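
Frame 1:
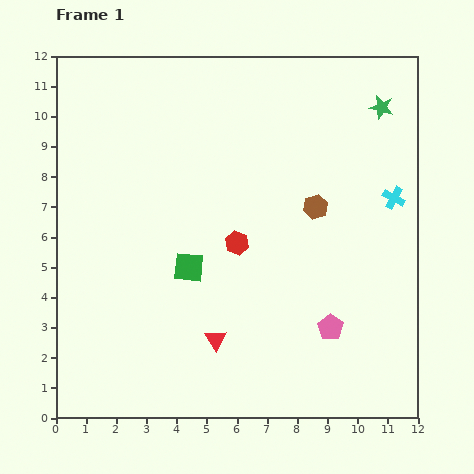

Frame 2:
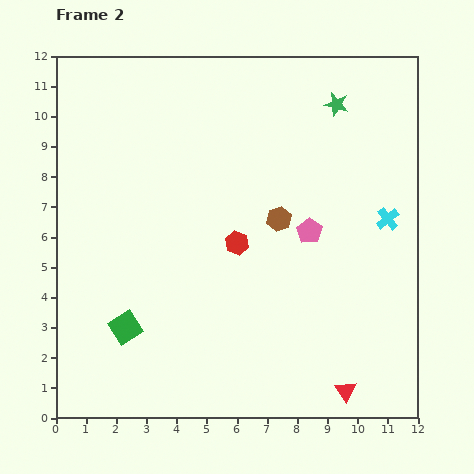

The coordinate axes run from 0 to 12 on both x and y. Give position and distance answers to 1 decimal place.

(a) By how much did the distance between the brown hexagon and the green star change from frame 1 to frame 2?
+0.2

Distance in frame 1: 4.0. Distance in frame 2: 4.2.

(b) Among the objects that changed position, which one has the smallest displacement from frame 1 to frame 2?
the cyan cross

(moved 0.7)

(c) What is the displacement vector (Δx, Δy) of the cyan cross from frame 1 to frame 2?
(-0.2, -0.7)

The cyan cross was at (11.2, 7.3) in frame 1 and (11.0, 6.6) in frame 2.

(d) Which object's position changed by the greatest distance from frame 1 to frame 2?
the red triangle

(moved 4.6; next 3.3)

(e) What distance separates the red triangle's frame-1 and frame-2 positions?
4.6

The red triangle moved from (5.3, 2.6) to (9.6, 0.9), a distance of √(4.3² + 1.7²) ≈ 4.6.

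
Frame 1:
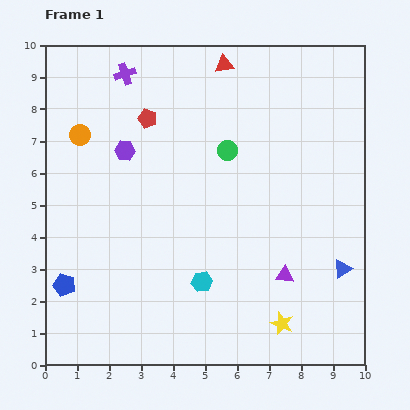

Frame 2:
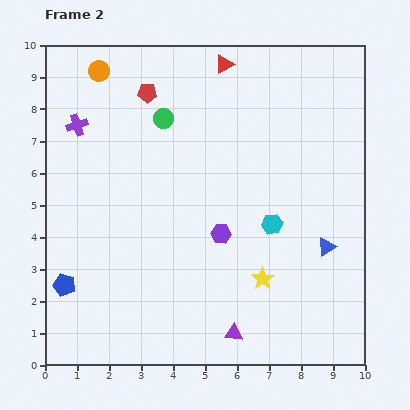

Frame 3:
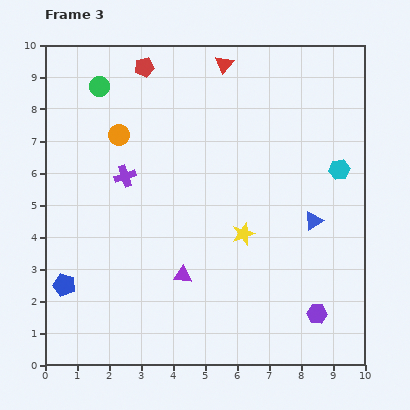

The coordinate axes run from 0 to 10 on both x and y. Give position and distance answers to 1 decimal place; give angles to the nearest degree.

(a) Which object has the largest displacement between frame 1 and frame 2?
the purple hexagon

(moved 4.0; next 2.8)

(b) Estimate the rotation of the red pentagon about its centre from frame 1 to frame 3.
30° counter-clockwise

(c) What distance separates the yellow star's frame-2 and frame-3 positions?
1.5

The yellow star moved from (6.8, 2.7) to (6.2, 4.1), a distance of √(0.6² + 1.4²) ≈ 1.5.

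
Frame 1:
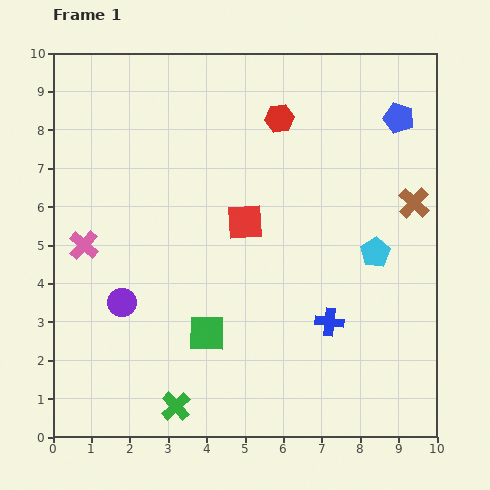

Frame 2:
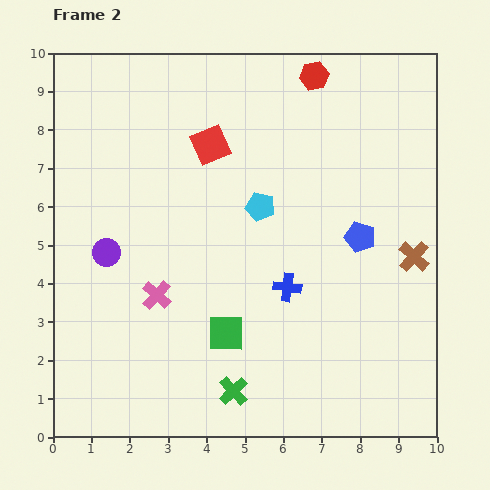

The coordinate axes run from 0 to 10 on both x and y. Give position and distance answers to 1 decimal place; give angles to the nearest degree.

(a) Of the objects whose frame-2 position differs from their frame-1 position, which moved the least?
the green square

(moved 0.5)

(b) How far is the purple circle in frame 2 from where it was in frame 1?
1.4

The purple circle moved from (1.8, 3.5) to (1.4, 4.8), a distance of √(0.4² + 1.3²) ≈ 1.4.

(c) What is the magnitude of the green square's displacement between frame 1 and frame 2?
0.5

The green square moved from (4.0, 2.7) to (4.5, 2.7), a distance of √(0.5² + 0.0²) ≈ 0.5.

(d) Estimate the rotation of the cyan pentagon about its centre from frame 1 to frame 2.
27° counter-clockwise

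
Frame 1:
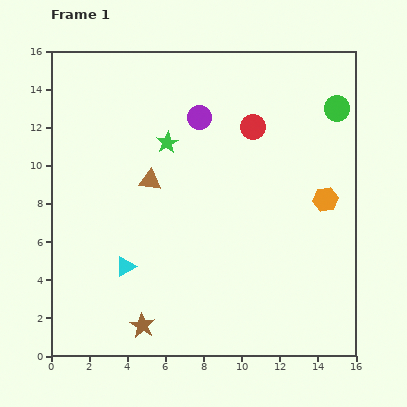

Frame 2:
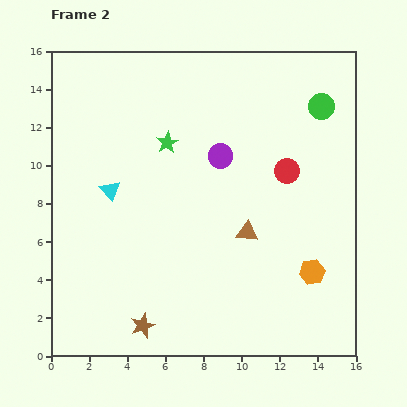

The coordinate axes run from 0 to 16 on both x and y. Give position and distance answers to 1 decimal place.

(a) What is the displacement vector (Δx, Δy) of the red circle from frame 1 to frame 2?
(1.8, -2.3)

The red circle was at (10.6, 12.0) in frame 1 and (12.4, 9.7) in frame 2.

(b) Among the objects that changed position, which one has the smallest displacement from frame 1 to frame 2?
the green circle

(moved 0.8)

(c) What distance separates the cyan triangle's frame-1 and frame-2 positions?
4.1

The cyan triangle moved from (3.9, 4.7) to (3.1, 8.7), a distance of √(0.8² + 4.0²) ≈ 4.1.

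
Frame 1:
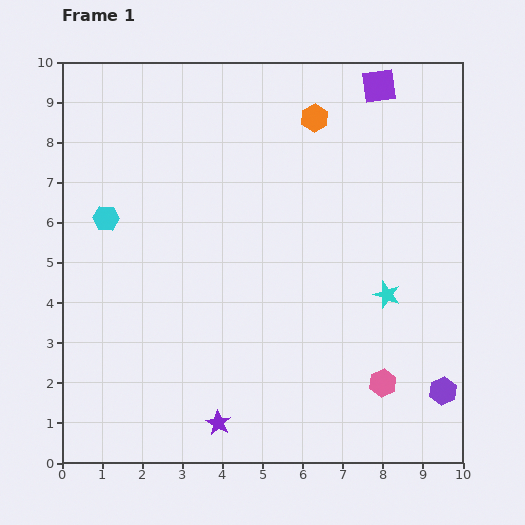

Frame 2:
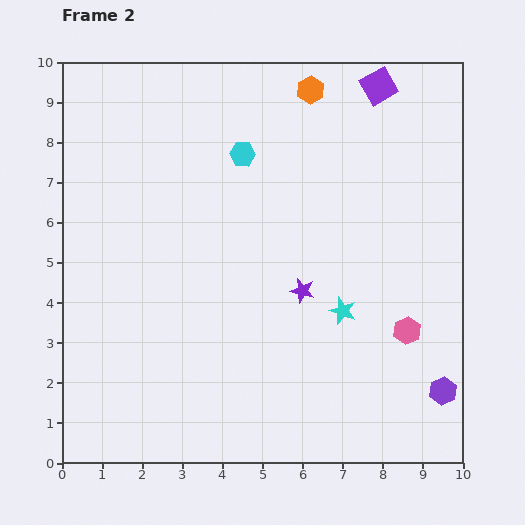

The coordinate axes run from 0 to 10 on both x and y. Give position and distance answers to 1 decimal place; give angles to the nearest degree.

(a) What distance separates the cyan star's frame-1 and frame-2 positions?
1.2

The cyan star moved from (8.1, 4.2) to (7.0, 3.8), a distance of √(1.1² + 0.4²) ≈ 1.2.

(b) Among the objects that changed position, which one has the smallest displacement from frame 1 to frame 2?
the orange hexagon

(moved 0.7)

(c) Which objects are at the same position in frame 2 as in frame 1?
the purple hexagon, the purple square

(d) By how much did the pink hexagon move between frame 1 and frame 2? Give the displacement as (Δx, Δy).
(0.6, 1.3)

The pink hexagon was at (8.0, 2.0) in frame 1 and (8.6, 3.3) in frame 2.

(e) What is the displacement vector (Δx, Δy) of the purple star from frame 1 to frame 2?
(2.1, 3.3)

The purple star was at (3.9, 1.0) in frame 1 and (6.0, 4.3) in frame 2.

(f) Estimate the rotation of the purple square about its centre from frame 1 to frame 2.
21° counter-clockwise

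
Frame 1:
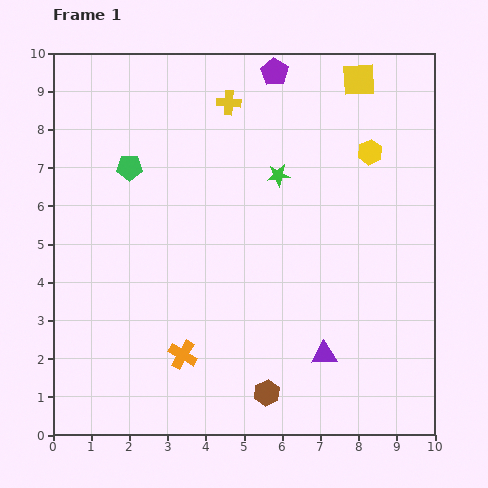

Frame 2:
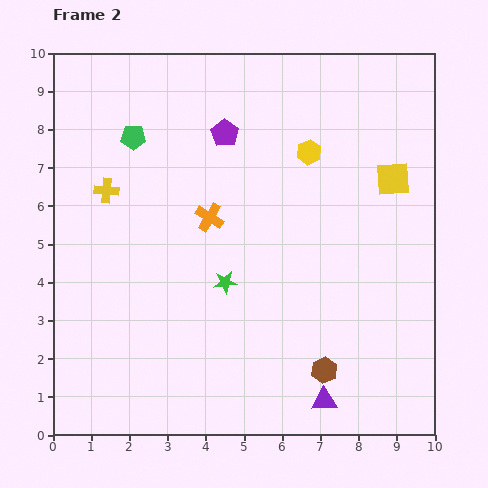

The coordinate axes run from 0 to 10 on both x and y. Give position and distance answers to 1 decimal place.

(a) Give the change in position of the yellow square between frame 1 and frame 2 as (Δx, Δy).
(0.9, -2.6)

The yellow square was at (8.0, 9.3) in frame 1 and (8.9, 6.7) in frame 2.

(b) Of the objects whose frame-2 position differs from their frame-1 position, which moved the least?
the green pentagon

(moved 0.8)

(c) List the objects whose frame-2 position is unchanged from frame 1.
none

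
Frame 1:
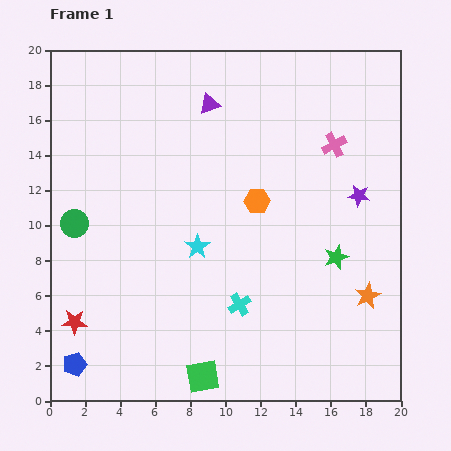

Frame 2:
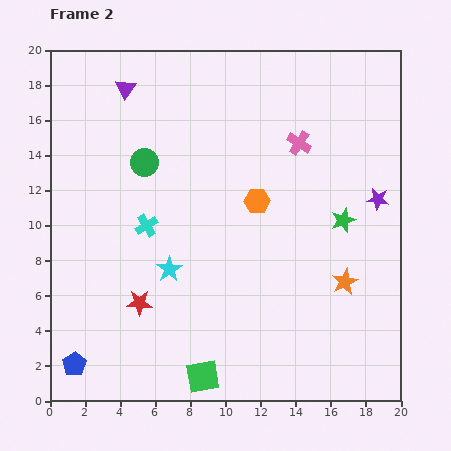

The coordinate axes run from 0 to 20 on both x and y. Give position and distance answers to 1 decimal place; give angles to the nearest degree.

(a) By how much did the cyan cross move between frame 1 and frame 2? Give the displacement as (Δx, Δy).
(-5.3, 4.5)

The cyan cross was at (10.8, 5.5) in frame 1 and (5.5, 10.0) in frame 2.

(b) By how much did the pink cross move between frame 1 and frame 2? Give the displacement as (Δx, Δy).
(-2.0, 0.1)

The pink cross was at (16.2, 14.6) in frame 1 and (14.2, 14.7) in frame 2.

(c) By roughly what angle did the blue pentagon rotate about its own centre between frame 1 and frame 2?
15° counter-clockwise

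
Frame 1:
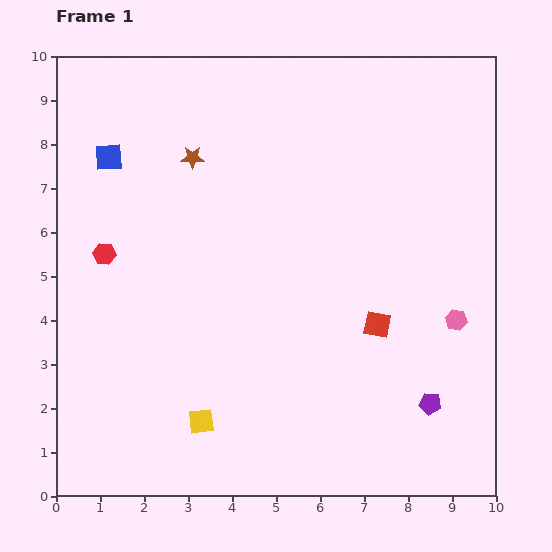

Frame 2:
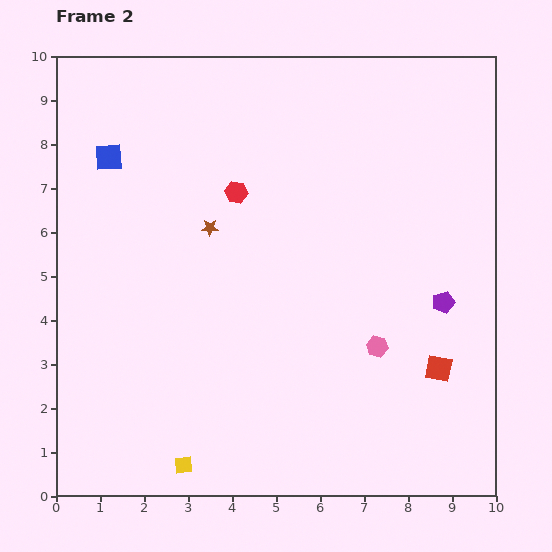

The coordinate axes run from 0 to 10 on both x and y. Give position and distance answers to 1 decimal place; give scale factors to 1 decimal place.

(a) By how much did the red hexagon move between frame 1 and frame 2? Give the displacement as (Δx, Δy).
(3.0, 1.4)

The red hexagon was at (1.1, 5.5) in frame 1 and (4.1, 6.9) in frame 2.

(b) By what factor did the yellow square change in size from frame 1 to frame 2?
0.7×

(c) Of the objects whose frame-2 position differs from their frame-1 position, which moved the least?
the yellow square

(moved 1.1)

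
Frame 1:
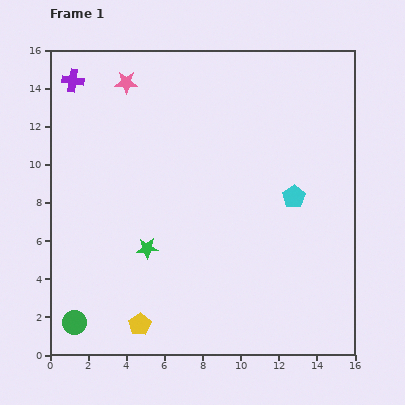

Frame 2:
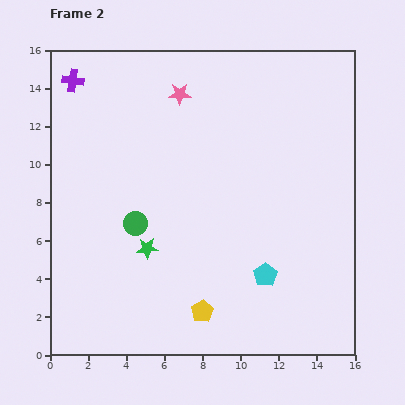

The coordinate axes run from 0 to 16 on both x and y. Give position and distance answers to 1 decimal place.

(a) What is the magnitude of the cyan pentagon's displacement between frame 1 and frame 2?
4.4

The cyan pentagon moved from (12.8, 8.3) to (11.3, 4.2), a distance of √(1.5² + 4.1²) ≈ 4.4.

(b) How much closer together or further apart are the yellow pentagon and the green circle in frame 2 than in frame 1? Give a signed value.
+2.4

Distance in frame 1: 3.4. Distance in frame 2: 5.8.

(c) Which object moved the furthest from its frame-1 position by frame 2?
the green circle

(moved 6.1; next 4.4)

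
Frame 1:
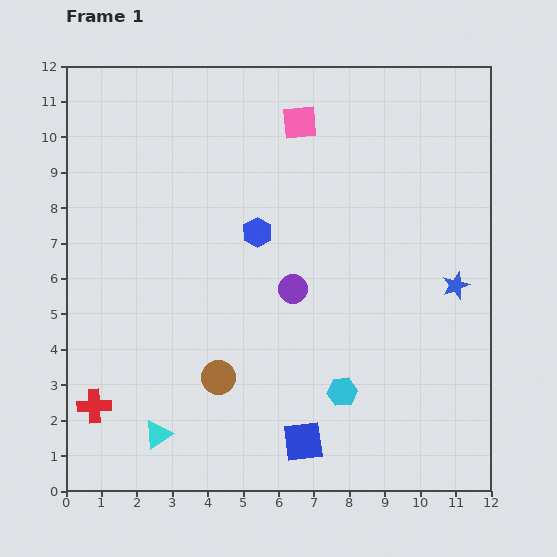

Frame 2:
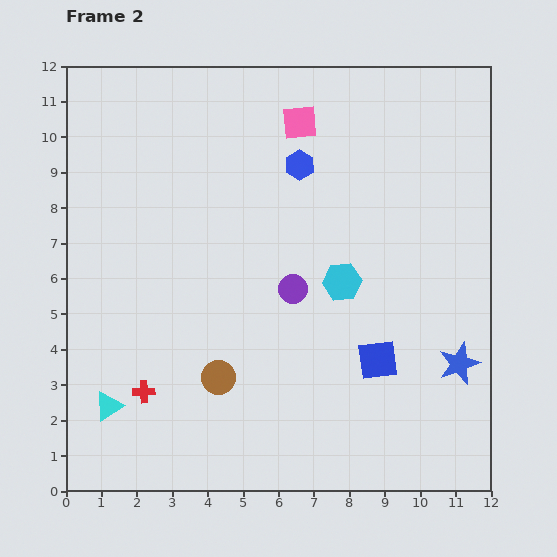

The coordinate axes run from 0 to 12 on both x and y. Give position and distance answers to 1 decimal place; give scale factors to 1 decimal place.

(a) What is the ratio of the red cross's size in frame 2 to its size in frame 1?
0.6×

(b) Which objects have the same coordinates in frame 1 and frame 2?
the brown circle, the purple circle, the pink square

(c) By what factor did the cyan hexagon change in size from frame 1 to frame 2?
1.3×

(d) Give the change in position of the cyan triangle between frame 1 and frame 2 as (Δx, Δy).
(-1.4, 0.8)

The cyan triangle was at (2.6, 1.6) in frame 1 and (1.2, 2.4) in frame 2.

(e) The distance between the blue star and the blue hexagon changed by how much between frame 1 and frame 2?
+1.4

Distance in frame 1: 5.8. Distance in frame 2: 7.2.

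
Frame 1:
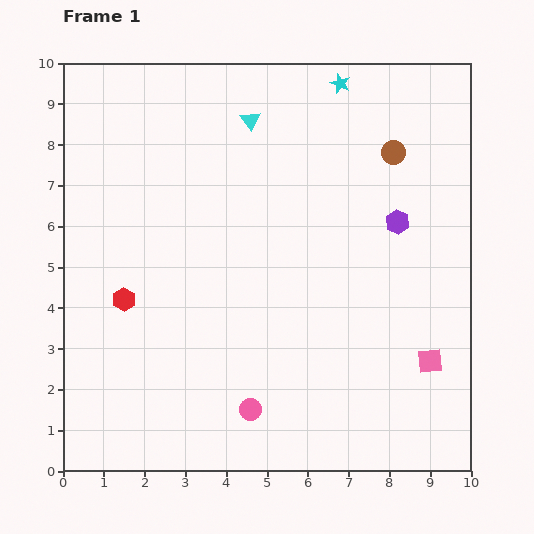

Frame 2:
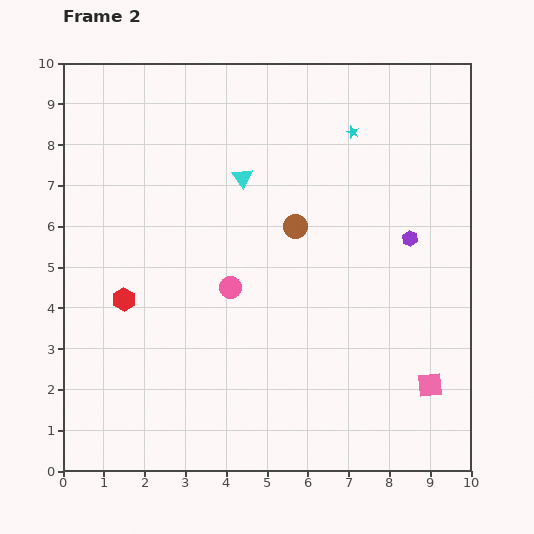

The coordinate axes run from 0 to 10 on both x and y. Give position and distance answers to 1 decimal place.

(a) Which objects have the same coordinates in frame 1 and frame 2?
the red hexagon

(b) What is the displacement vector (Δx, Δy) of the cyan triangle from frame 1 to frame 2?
(-0.2, -1.4)

The cyan triangle was at (4.6, 8.6) in frame 1 and (4.4, 7.2) in frame 2.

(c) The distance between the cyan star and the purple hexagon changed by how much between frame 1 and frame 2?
-0.7

Distance in frame 1: 3.7. Distance in frame 2: 3.0.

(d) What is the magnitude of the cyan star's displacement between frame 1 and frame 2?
1.2

The cyan star moved from (6.8, 9.5) to (7.1, 8.3), a distance of √(0.3² + 1.2²) ≈ 1.2.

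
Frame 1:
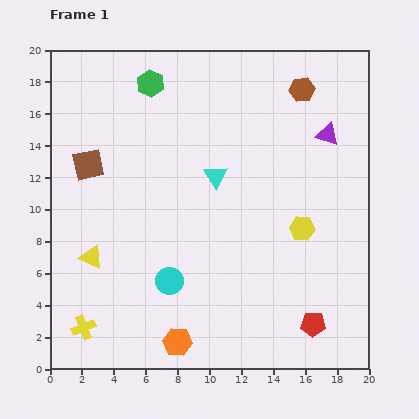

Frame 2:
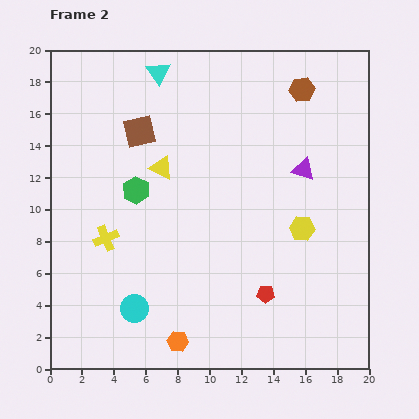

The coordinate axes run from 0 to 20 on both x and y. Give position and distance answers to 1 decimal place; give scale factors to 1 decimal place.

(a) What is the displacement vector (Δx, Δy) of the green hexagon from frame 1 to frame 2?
(-0.9, -6.7)

The green hexagon was at (6.3, 17.9) in frame 1 and (5.4, 11.2) in frame 2.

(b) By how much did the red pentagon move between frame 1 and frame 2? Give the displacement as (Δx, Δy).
(-3.0, 1.9)

The red pentagon was at (16.5, 2.8) in frame 1 and (13.5, 4.7) in frame 2.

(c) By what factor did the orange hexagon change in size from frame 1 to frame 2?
0.7×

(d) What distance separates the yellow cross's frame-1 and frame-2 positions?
5.8

The yellow cross moved from (2.1, 2.6) to (3.5, 8.2), a distance of √(1.4² + 5.6²) ≈ 5.8.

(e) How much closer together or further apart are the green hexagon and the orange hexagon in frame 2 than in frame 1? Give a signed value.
-6.5

Distance in frame 1: 16.3. Distance in frame 2: 9.8.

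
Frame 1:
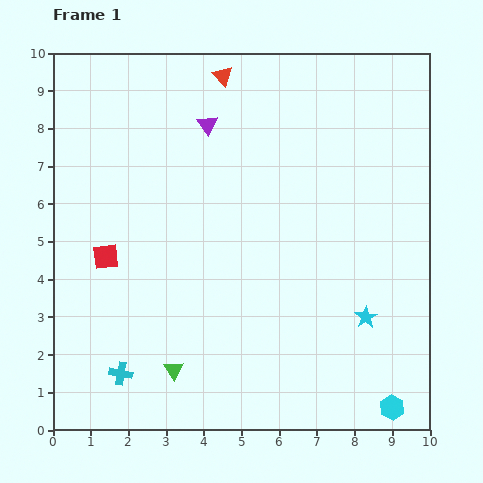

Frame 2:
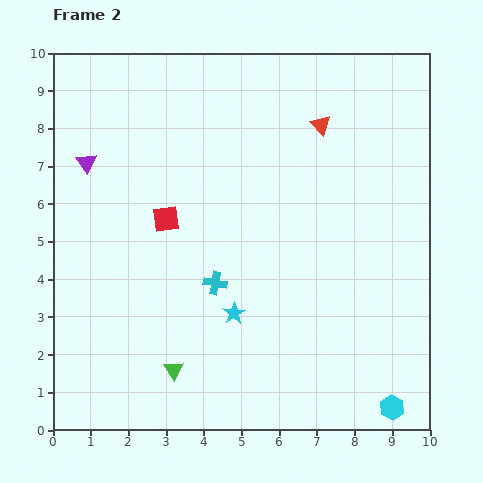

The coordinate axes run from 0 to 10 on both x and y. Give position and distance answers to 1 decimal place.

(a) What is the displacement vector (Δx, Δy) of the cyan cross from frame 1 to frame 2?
(2.5, 2.4)

The cyan cross was at (1.8, 1.5) in frame 1 and (4.3, 3.9) in frame 2.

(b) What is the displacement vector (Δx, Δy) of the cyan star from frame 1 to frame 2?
(-3.5, 0.1)

The cyan star was at (8.3, 3.0) in frame 1 and (4.8, 3.1) in frame 2.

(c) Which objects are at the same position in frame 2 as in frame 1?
the green triangle, the cyan hexagon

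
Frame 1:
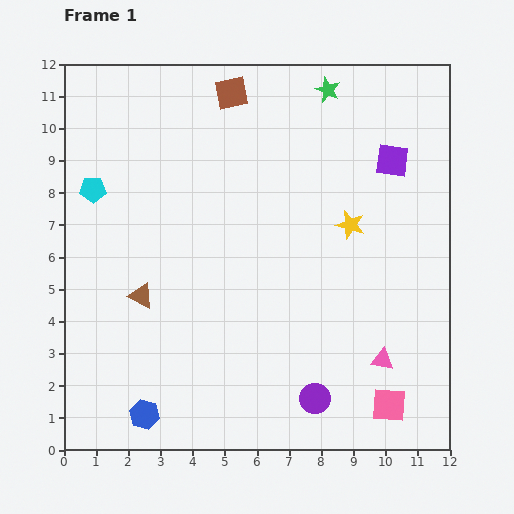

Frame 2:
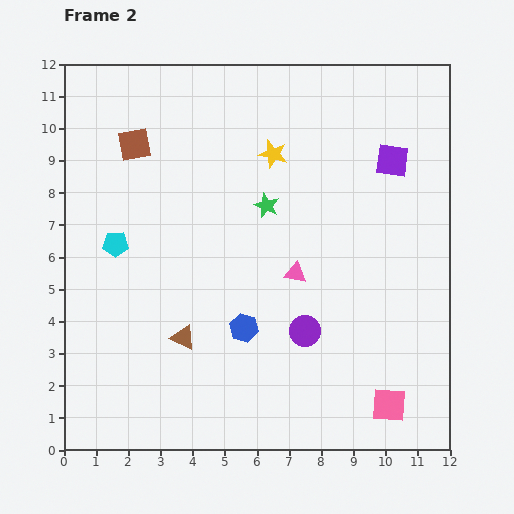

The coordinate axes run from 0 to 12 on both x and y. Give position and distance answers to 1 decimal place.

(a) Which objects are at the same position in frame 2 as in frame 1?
the purple square, the pink square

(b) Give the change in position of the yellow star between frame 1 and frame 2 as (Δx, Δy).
(-2.4, 2.2)

The yellow star was at (8.9, 7.0) in frame 1 and (6.5, 9.2) in frame 2.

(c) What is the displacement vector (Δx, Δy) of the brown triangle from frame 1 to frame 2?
(1.3, -1.3)

The brown triangle was at (2.4, 4.8) in frame 1 and (3.7, 3.5) in frame 2.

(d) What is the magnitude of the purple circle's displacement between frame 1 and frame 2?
2.1

The purple circle moved from (7.8, 1.6) to (7.5, 3.7), a distance of √(0.3² + 2.1²) ≈ 2.1.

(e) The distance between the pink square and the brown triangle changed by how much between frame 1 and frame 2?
-1.7

Distance in frame 1: 8.4. Distance in frame 2: 6.7.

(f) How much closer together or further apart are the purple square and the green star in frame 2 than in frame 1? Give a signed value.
+1.1

Distance in frame 1: 3.0. Distance in frame 2: 4.1.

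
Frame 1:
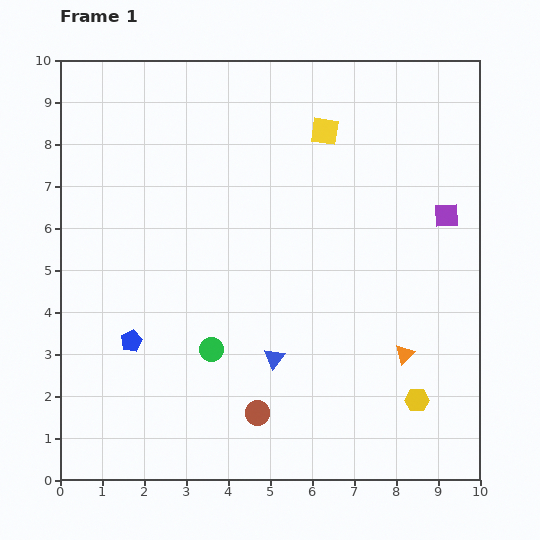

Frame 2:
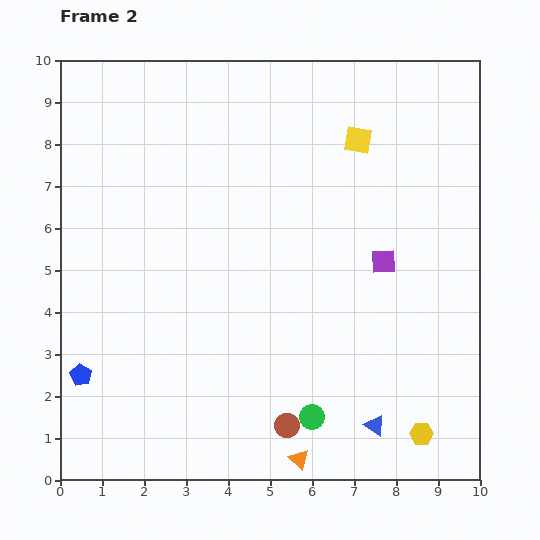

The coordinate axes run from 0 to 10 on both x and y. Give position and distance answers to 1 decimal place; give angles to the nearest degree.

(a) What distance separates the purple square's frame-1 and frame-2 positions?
1.9

The purple square moved from (9.2, 6.3) to (7.7, 5.2), a distance of √(1.5² + 1.1²) ≈ 1.9.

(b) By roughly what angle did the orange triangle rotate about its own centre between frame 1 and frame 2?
32° counter-clockwise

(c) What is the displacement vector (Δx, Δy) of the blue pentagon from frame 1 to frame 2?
(-1.2, -0.8)

The blue pentagon was at (1.7, 3.3) in frame 1 and (0.5, 2.5) in frame 2.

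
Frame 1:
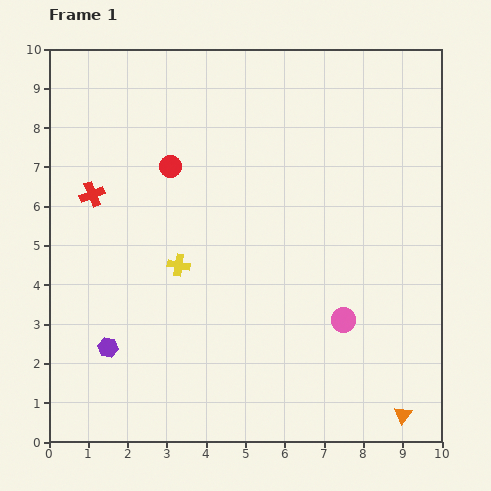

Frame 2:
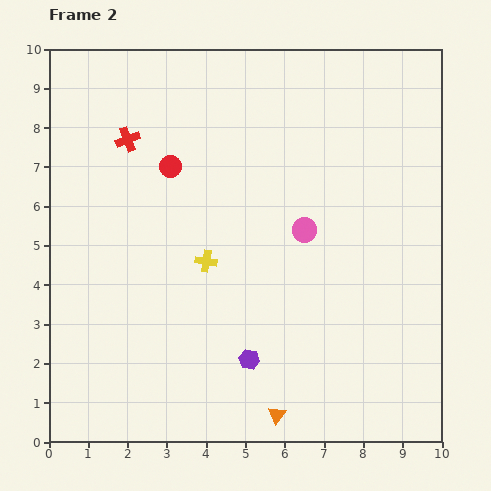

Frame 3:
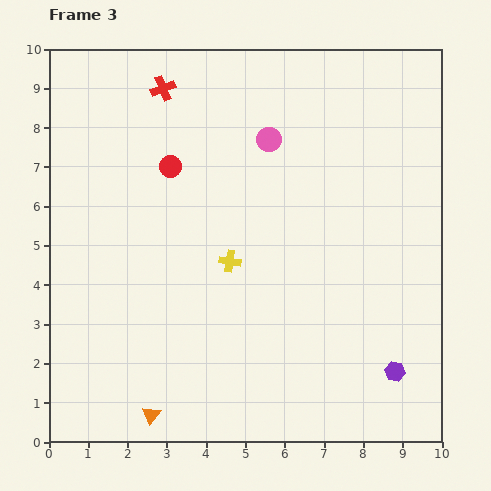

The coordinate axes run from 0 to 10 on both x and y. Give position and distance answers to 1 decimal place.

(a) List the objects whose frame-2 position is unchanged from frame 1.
the red circle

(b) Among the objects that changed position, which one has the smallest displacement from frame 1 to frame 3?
the yellow cross

(moved 1.3)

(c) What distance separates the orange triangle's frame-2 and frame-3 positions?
3.2

The orange triangle moved from (5.8, 0.7) to (2.6, 0.7), a distance of √(3.2² + 0.0²) ≈ 3.2.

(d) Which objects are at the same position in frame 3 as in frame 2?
the red circle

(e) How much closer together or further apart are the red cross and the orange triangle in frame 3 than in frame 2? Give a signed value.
+0.3

Distance in frame 2: 8.0. Distance in frame 3: 8.3.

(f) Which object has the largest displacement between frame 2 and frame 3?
the purple hexagon

(moved 3.7; next 3.2)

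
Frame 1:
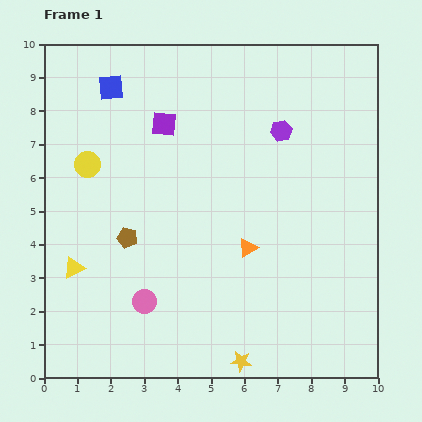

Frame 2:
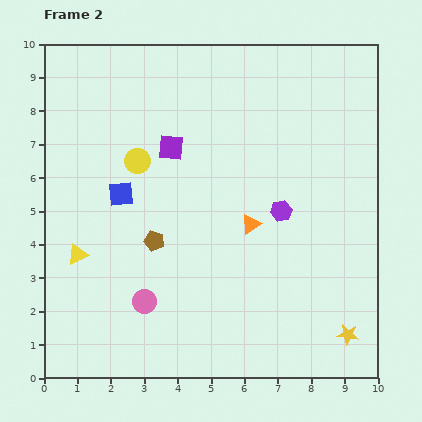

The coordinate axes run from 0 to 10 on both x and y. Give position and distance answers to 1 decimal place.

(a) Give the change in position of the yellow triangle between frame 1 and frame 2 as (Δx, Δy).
(0.1, 0.4)

The yellow triangle was at (0.9, 3.3) in frame 1 and (1.0, 3.7) in frame 2.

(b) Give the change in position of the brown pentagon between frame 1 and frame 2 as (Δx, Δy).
(0.8, -0.1)

The brown pentagon was at (2.5, 4.2) in frame 1 and (3.3, 4.1) in frame 2.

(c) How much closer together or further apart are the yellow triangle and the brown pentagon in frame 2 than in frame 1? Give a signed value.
+0.5

Distance in frame 1: 1.8. Distance in frame 2: 2.3.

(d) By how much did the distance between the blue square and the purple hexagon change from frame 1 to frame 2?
-0.5

Distance in frame 1: 5.3. Distance in frame 2: 4.8.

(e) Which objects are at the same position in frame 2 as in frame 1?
the pink circle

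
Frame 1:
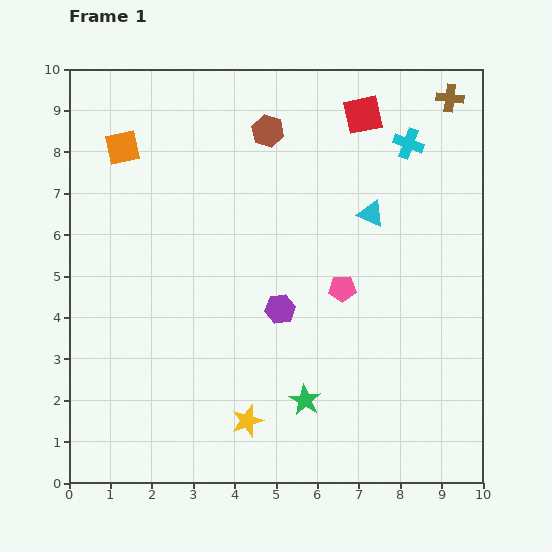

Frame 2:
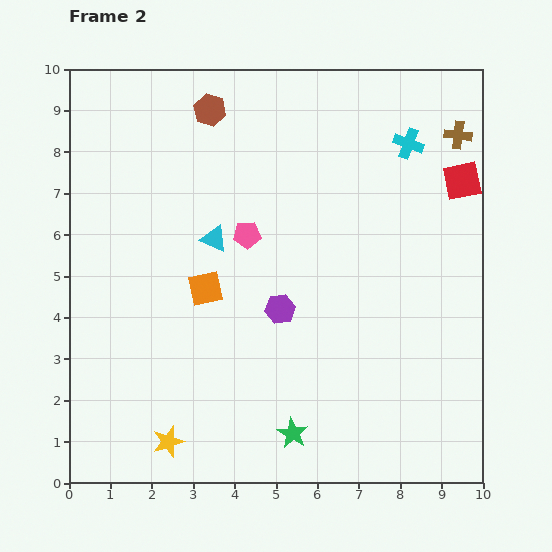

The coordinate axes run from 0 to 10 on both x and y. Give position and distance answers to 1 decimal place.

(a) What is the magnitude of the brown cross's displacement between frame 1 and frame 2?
0.9

The brown cross moved from (9.2, 9.3) to (9.4, 8.4), a distance of √(0.2² + 0.9²) ≈ 0.9.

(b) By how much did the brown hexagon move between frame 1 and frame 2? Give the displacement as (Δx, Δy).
(-1.4, 0.5)

The brown hexagon was at (4.8, 8.5) in frame 1 and (3.4, 9.0) in frame 2.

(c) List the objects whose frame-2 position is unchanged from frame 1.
the purple hexagon, the cyan cross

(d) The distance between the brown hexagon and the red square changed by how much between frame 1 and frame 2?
+4.0

Distance in frame 1: 2.3. Distance in frame 2: 6.3.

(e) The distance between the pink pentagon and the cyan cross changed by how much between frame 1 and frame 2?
+0.7

Distance in frame 1: 3.8. Distance in frame 2: 4.5.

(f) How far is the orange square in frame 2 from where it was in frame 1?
3.9

The orange square moved from (1.3, 8.1) to (3.3, 4.7), a distance of √(2.0² + 3.4²) ≈ 3.9.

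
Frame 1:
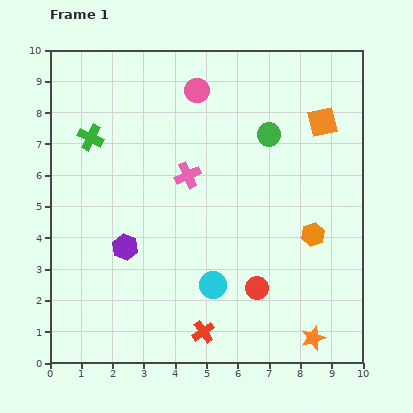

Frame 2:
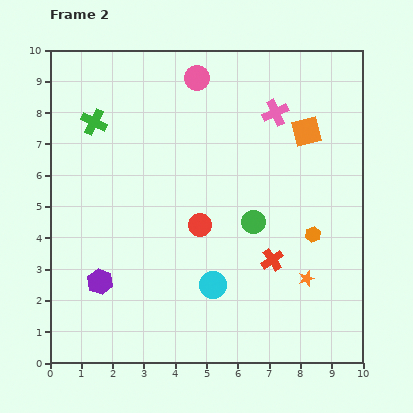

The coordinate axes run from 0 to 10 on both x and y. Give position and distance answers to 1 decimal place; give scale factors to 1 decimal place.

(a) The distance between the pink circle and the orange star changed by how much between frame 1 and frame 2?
-1.4

Distance in frame 1: 8.7. Distance in frame 2: 7.3.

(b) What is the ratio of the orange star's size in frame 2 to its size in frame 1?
0.6×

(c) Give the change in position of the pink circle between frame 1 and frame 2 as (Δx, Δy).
(0.0, 0.4)

The pink circle was at (4.7, 8.7) in frame 1 and (4.7, 9.1) in frame 2.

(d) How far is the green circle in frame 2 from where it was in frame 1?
2.8

The green circle moved from (7.0, 7.3) to (6.5, 4.5), a distance of √(0.5² + 2.8²) ≈ 2.8.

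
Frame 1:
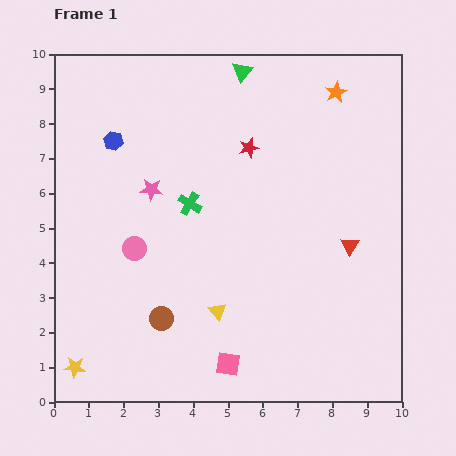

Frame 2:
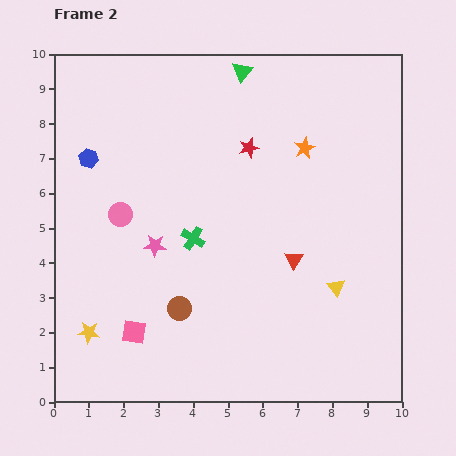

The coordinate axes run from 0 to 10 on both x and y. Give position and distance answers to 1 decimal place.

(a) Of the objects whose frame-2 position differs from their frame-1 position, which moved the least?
the brown circle

(moved 0.6)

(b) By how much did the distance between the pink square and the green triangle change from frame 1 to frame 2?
-0.3

Distance in frame 1: 8.4. Distance in frame 2: 8.1.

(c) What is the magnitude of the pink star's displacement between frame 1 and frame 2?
1.6

The pink star moved from (2.8, 6.1) to (2.9, 4.5), a distance of √(0.1² + 1.6²) ≈ 1.6.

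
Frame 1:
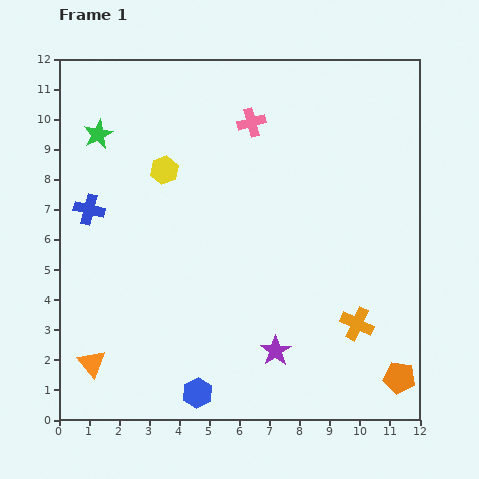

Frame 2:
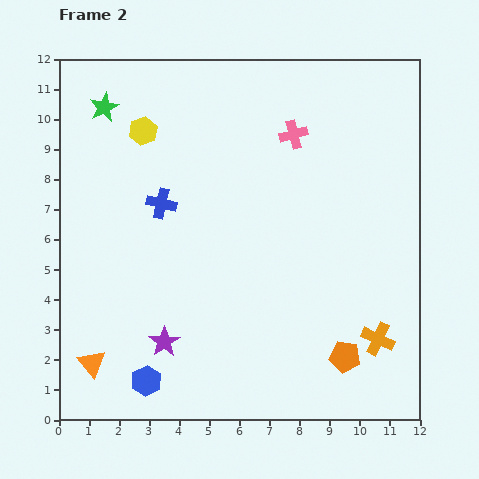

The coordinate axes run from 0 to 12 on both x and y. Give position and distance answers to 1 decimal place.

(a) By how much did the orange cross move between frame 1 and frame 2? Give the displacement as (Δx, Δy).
(0.7, -0.5)

The orange cross was at (9.9, 3.2) in frame 1 and (10.6, 2.7) in frame 2.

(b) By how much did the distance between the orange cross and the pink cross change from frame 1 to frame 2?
-0.2

Distance in frame 1: 7.6. Distance in frame 2: 7.4.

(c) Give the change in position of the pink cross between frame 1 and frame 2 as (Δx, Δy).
(1.4, -0.4)

The pink cross was at (6.4, 9.9) in frame 1 and (7.8, 9.5) in frame 2.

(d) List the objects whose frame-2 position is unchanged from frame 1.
the orange triangle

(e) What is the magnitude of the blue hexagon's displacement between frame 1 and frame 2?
1.7

The blue hexagon moved from (4.6, 0.9) to (2.9, 1.3), a distance of √(1.7² + 0.4²) ≈ 1.7.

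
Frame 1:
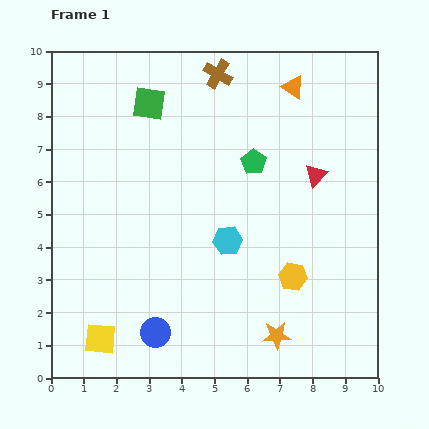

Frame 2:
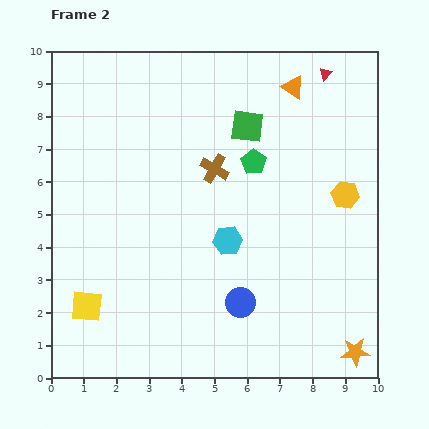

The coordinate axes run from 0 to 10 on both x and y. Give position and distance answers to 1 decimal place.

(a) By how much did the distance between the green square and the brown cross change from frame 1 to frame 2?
-0.7

Distance in frame 1: 2.3. Distance in frame 2: 1.6.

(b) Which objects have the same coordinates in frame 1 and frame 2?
the cyan hexagon, the orange triangle, the green pentagon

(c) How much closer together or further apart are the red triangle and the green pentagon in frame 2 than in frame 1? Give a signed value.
+1.6

Distance in frame 1: 1.9. Distance in frame 2: 3.5.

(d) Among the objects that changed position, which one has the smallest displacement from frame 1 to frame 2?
the yellow square

(moved 1.1)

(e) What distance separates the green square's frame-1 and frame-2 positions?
3.1

The green square moved from (3.0, 8.4) to (6.0, 7.7), a distance of √(3.0² + 0.7²) ≈ 3.1.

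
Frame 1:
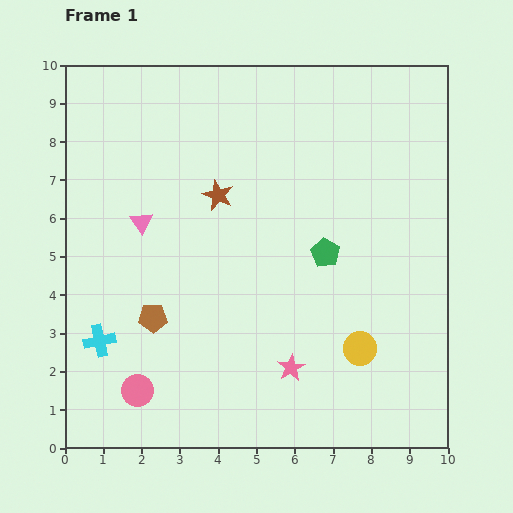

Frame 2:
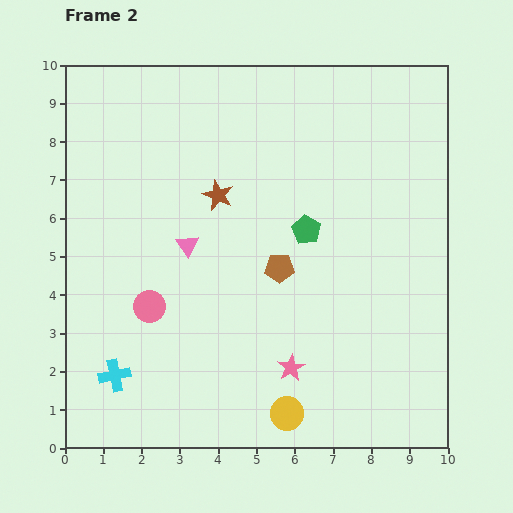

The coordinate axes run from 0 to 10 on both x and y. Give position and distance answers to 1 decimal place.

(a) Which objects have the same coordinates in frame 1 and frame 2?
the pink star, the brown star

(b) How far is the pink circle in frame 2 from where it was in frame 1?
2.2

The pink circle moved from (1.9, 1.5) to (2.2, 3.7), a distance of √(0.3² + 2.2²) ≈ 2.2.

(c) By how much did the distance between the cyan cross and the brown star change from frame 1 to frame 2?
+0.5

Distance in frame 1: 4.9. Distance in frame 2: 5.4.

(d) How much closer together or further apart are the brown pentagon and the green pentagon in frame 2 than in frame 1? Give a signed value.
-3.6

Distance in frame 1: 4.8. Distance in frame 2: 1.2.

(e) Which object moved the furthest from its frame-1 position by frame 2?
the brown pentagon

(moved 3.5; next 2.5)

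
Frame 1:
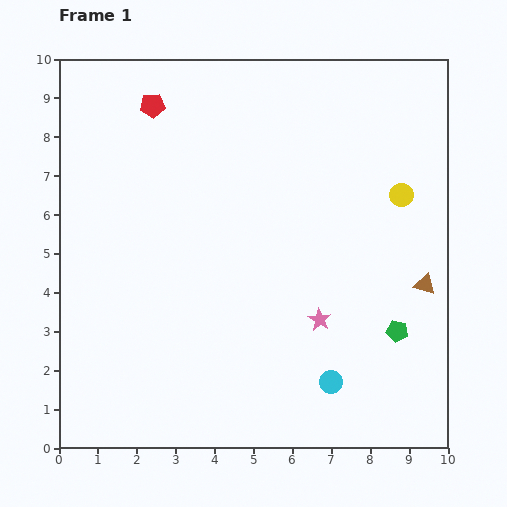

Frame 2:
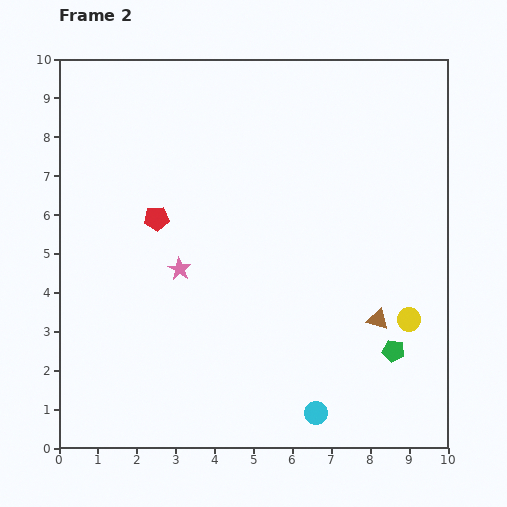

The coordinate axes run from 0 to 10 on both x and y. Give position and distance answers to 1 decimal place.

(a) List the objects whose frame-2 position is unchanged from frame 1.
none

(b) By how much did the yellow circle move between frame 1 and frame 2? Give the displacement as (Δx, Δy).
(0.2, -3.2)

The yellow circle was at (8.8, 6.5) in frame 1 and (9.0, 3.3) in frame 2.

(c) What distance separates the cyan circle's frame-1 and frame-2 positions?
0.9

The cyan circle moved from (7.0, 1.7) to (6.6, 0.9), a distance of √(0.4² + 0.8²) ≈ 0.9.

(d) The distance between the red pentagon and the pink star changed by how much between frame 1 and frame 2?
-5.6

Distance in frame 1: 7.0. Distance in frame 2: 1.4.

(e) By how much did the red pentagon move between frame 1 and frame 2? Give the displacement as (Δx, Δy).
(0.1, -2.9)

The red pentagon was at (2.4, 8.8) in frame 1 and (2.5, 5.9) in frame 2.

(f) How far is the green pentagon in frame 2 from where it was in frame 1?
0.5

The green pentagon moved from (8.7, 3.0) to (8.6, 2.5), a distance of √(0.1² + 0.5²) ≈ 0.5.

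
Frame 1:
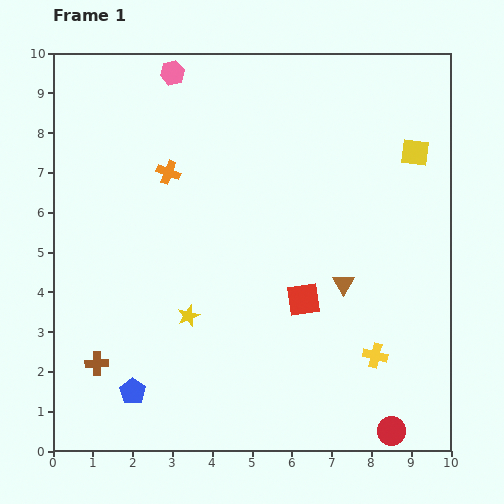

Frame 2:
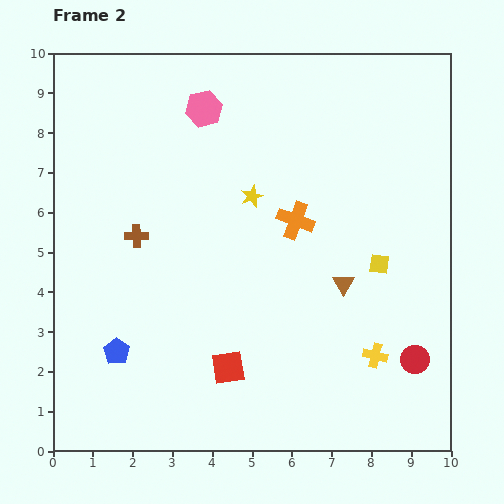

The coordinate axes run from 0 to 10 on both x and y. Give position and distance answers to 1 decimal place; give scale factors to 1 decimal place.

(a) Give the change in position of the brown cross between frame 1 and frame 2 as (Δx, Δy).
(1.0, 3.2)

The brown cross was at (1.1, 2.2) in frame 1 and (2.1, 5.4) in frame 2.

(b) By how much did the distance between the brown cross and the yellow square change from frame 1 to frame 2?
-3.5

Distance in frame 1: 9.6. Distance in frame 2: 6.1.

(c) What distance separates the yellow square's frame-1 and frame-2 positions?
2.9

The yellow square moved from (9.1, 7.5) to (8.2, 4.7), a distance of √(0.9² + 2.8²) ≈ 2.9.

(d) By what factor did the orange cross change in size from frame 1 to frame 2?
1.6×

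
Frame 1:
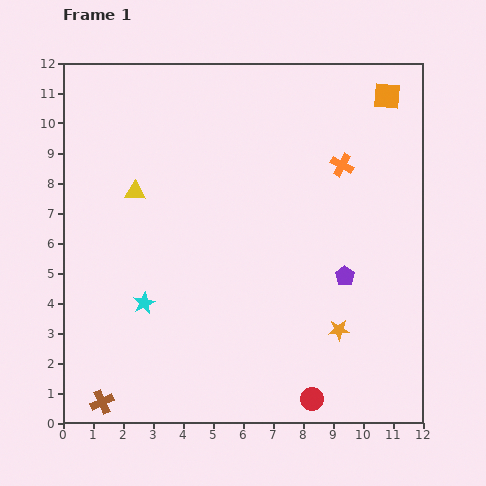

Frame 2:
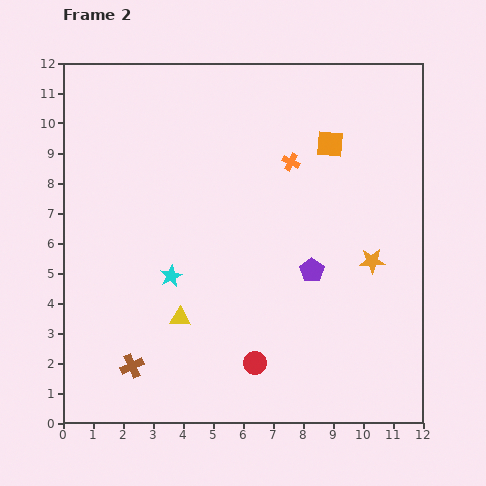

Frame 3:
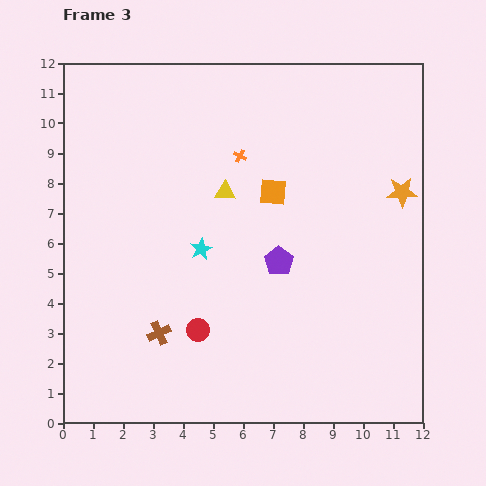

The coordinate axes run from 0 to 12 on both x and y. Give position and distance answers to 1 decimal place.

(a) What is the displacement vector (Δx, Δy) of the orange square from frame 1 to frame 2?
(-1.9, -1.6)

The orange square was at (10.8, 10.9) in frame 1 and (8.9, 9.3) in frame 2.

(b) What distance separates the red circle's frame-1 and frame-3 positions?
4.4

The red circle moved from (8.3, 0.8) to (4.5, 3.1), a distance of √(3.8² + 2.3²) ≈ 4.4.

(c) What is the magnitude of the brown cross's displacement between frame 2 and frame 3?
1.4

The brown cross moved from (2.3, 1.9) to (3.2, 3.0), a distance of √(0.9² + 1.1²) ≈ 1.4.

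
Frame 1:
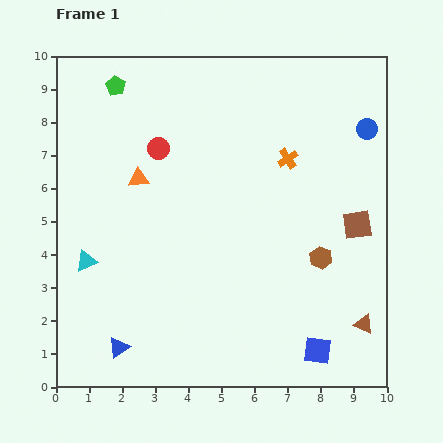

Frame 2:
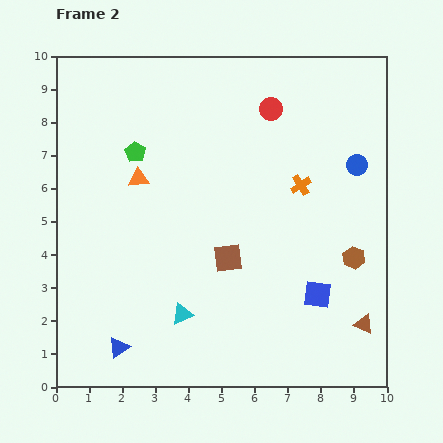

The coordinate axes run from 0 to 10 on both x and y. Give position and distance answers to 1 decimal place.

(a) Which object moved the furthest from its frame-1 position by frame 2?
the brown square

(moved 4.0; next 3.6)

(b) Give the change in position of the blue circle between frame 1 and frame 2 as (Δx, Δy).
(-0.3, -1.1)

The blue circle was at (9.4, 7.8) in frame 1 and (9.1, 6.7) in frame 2.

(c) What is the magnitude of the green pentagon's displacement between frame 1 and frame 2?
2.1

The green pentagon moved from (1.8, 9.1) to (2.4, 7.1), a distance of √(0.6² + 2.0²) ≈ 2.1.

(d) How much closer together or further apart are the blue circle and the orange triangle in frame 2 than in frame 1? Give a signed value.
-0.5

Distance in frame 1: 7.1. Distance in frame 2: 6.6.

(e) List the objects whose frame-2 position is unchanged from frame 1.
the blue triangle, the orange triangle, the brown triangle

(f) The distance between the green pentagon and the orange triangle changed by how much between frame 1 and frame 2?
-2.1

Distance in frame 1: 2.9. Distance in frame 2: 0.8.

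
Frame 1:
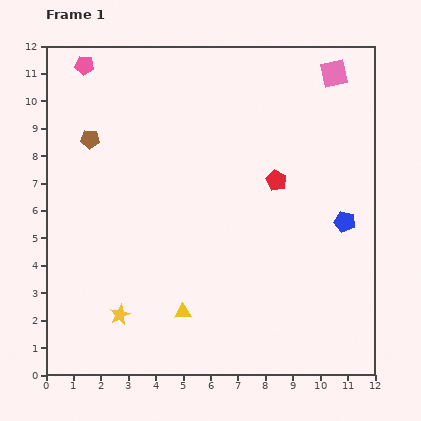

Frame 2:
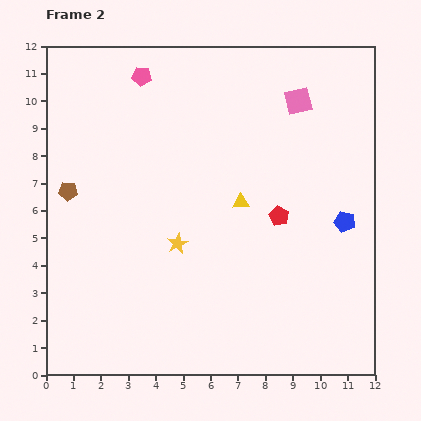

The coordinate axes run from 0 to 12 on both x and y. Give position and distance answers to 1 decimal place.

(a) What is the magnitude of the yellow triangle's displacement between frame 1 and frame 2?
4.5

The yellow triangle moved from (5.0, 2.3) to (7.1, 6.3), a distance of √(2.1² + 4.0²) ≈ 4.5.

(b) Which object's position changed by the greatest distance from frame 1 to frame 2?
the yellow triangle

(moved 4.5; next 3.3)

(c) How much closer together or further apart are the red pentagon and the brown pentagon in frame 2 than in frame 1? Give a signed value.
+0.8

Distance in frame 1: 7.0. Distance in frame 2: 7.8.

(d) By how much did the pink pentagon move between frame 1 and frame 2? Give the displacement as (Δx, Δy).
(2.1, -0.4)

The pink pentagon was at (1.4, 11.3) in frame 1 and (3.5, 10.9) in frame 2.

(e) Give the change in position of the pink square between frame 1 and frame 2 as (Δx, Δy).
(-1.3, -1.0)

The pink square was at (10.5, 11.0) in frame 1 and (9.2, 10.0) in frame 2.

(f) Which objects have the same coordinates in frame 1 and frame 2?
the blue pentagon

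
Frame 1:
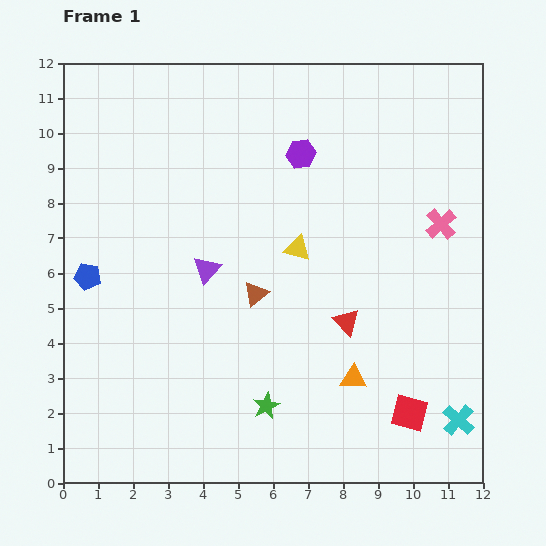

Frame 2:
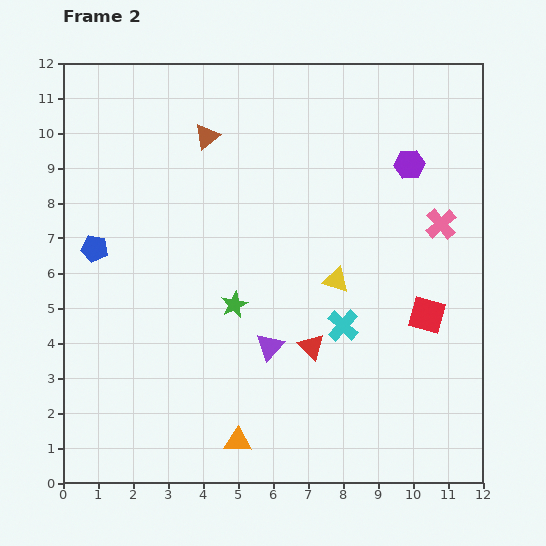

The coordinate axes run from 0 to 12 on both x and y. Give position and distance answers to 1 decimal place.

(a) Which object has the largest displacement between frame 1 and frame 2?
the brown triangle

(moved 4.7; next 4.3)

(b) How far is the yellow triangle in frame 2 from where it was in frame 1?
1.4

The yellow triangle moved from (6.7, 6.7) to (7.8, 5.8), a distance of √(1.1² + 0.9²) ≈ 1.4.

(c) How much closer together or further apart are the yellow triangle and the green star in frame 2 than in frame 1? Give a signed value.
-1.6

Distance in frame 1: 4.6. Distance in frame 2: 3.0.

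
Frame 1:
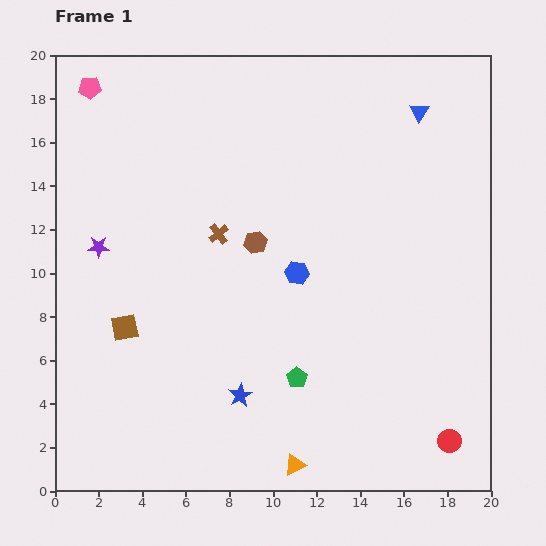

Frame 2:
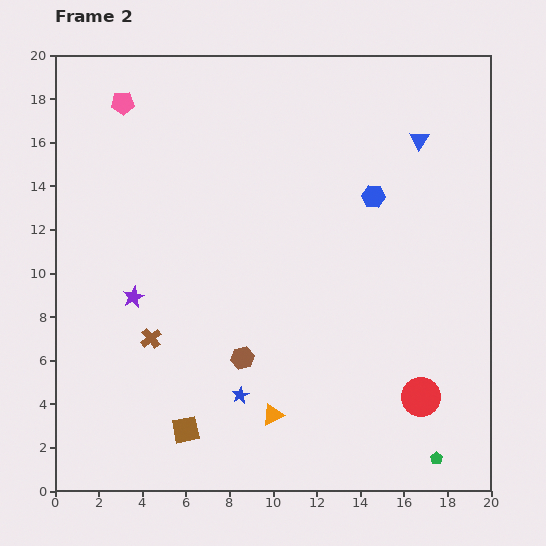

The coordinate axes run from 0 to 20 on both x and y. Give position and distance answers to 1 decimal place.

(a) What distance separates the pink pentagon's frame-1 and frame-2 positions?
1.7

The pink pentagon moved from (1.6, 18.5) to (3.1, 17.8), a distance of √(1.5² + 0.7²) ≈ 1.7.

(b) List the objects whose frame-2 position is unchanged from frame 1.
the blue star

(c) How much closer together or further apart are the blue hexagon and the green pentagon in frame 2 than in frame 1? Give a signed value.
+7.5

Distance in frame 1: 4.8. Distance in frame 2: 12.3.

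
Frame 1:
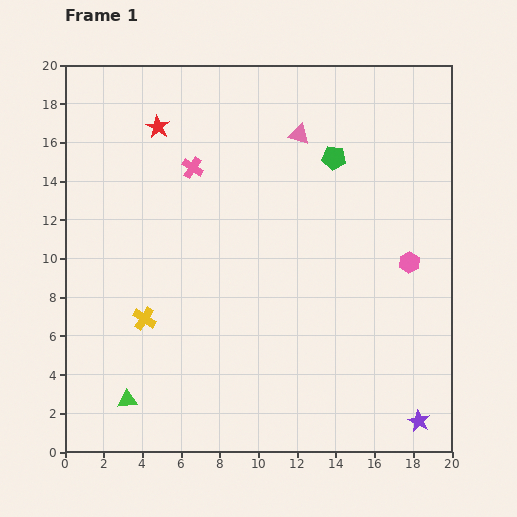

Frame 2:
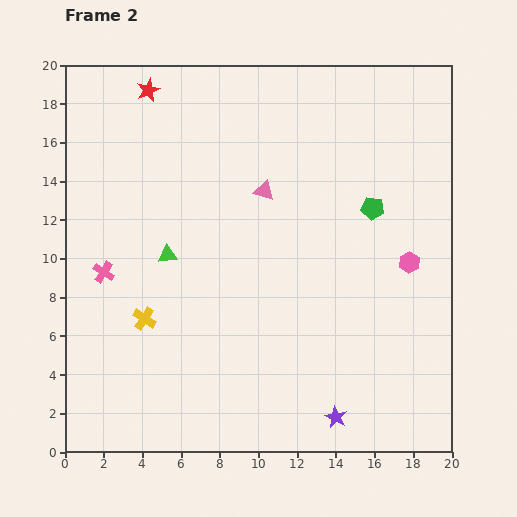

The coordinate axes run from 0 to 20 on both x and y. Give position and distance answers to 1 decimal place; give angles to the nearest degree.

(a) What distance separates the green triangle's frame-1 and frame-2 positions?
7.8

The green triangle moved from (3.2, 2.7) to (5.3, 10.2), a distance of √(2.1² + 7.5²) ≈ 7.8.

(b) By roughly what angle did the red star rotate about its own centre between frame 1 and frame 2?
18° clockwise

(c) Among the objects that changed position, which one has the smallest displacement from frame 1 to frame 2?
the red star

(moved 2.0)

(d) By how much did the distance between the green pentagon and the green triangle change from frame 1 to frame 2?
-5.6

Distance in frame 1: 16.5. Distance in frame 2: 10.9.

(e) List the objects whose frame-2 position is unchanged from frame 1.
the pink hexagon, the yellow cross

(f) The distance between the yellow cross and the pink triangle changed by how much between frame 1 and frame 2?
-3.3

Distance in frame 1: 12.4. Distance in frame 2: 9.1.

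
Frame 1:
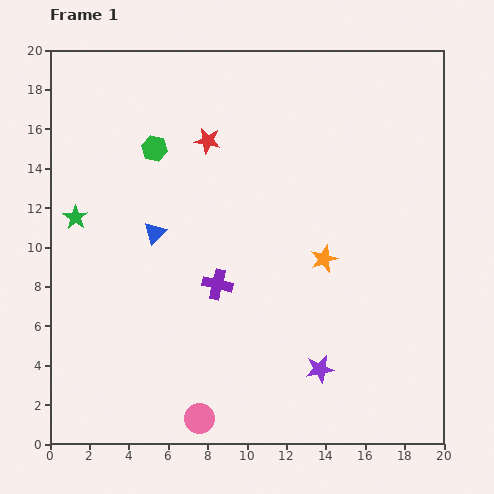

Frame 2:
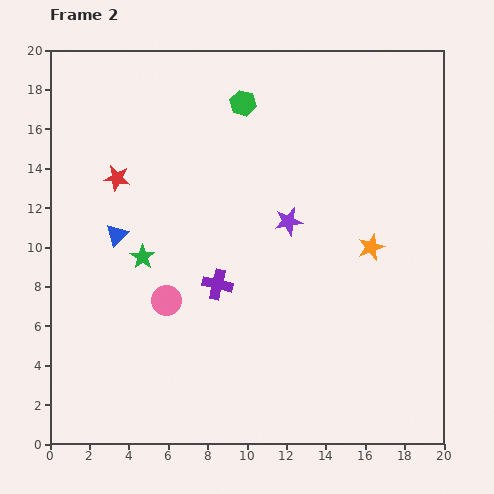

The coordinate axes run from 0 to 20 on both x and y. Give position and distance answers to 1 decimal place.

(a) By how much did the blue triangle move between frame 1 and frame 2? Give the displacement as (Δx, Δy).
(-1.9, -0.1)

The blue triangle was at (5.3, 10.7) in frame 1 and (3.4, 10.6) in frame 2.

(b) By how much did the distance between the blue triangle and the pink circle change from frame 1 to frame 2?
-5.6

Distance in frame 1: 9.7. Distance in frame 2: 4.1.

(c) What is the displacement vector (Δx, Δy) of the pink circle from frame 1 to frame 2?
(-1.7, 6.0)

The pink circle was at (7.6, 1.3) in frame 1 and (5.9, 7.3) in frame 2.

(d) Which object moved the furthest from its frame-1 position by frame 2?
the purple star

(moved 7.7; next 6.2)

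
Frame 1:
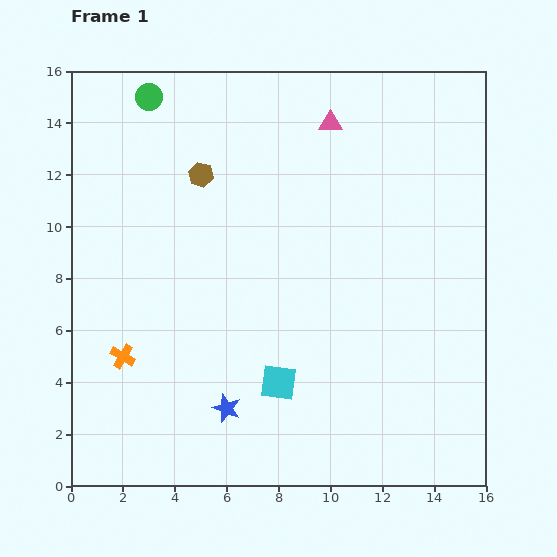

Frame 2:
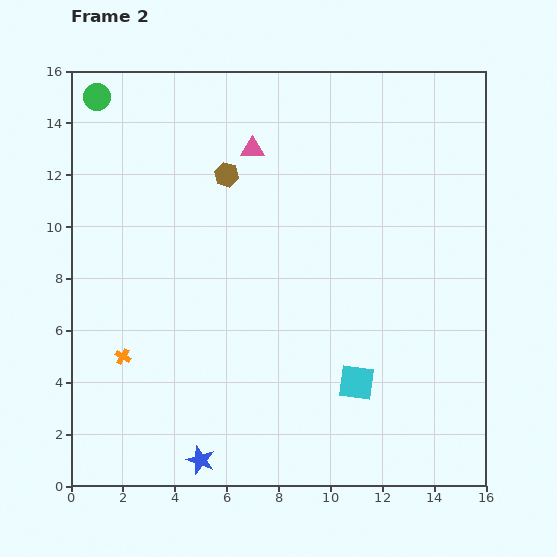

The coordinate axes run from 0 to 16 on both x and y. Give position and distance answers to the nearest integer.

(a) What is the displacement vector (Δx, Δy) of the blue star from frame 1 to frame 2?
(-1, -2)

The blue star was at (6, 3) in frame 1 and (5, 1) in frame 2.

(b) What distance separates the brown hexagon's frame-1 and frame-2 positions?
1

The brown hexagon moved from (5, 12) to (6, 12), a distance of √(1² + 0²) ≈ 1.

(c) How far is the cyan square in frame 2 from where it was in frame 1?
3

The cyan square moved from (8, 4) to (11, 4), a distance of √(3² + 0²) ≈ 3.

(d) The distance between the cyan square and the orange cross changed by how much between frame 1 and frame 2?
+3

Distance in frame 1: 6. Distance in frame 2: 9.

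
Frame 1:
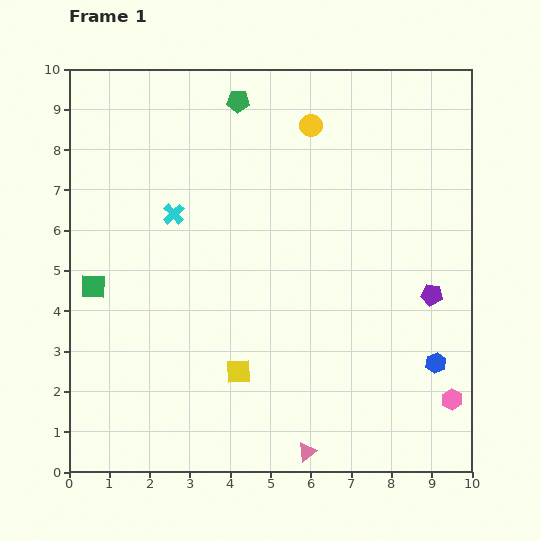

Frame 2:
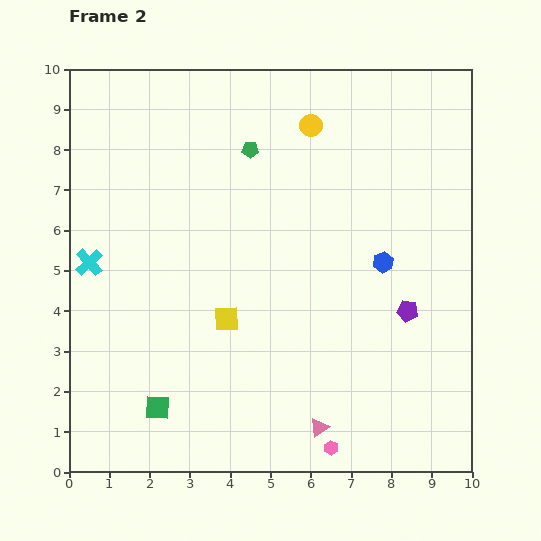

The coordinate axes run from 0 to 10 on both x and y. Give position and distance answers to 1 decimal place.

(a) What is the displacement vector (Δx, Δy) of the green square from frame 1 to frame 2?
(1.6, -3.0)

The green square was at (0.6, 4.6) in frame 1 and (2.2, 1.6) in frame 2.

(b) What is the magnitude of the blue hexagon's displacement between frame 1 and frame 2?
2.8

The blue hexagon moved from (9.1, 2.7) to (7.8, 5.2), a distance of √(1.3² + 2.5²) ≈ 2.8.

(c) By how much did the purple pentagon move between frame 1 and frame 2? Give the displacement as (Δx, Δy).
(-0.6, -0.4)

The purple pentagon was at (9.0, 4.4) in frame 1 and (8.4, 4.0) in frame 2.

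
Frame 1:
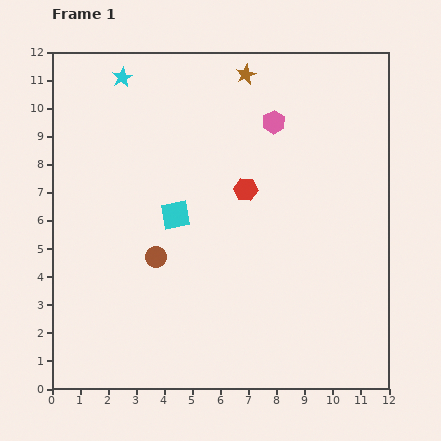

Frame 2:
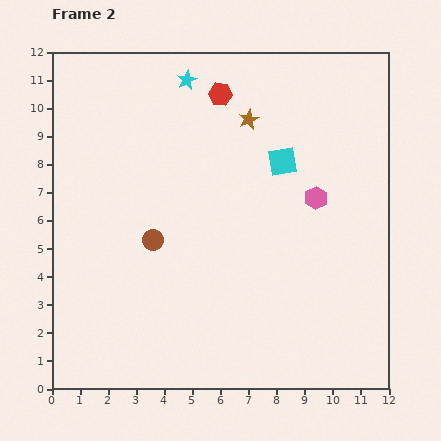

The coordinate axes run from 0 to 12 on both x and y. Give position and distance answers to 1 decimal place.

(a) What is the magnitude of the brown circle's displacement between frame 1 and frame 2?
0.6

The brown circle moved from (3.7, 4.7) to (3.6, 5.3), a distance of √(0.1² + 0.6²) ≈ 0.6.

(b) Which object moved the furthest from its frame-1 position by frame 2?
the cyan square

(moved 4.2; next 3.5)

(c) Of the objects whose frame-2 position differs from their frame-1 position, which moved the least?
the brown circle

(moved 0.6)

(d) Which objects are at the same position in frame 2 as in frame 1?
none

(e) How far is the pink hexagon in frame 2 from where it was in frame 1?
3.1

The pink hexagon moved from (7.9, 9.5) to (9.4, 6.8), a distance of √(1.5² + 2.7²) ≈ 3.1.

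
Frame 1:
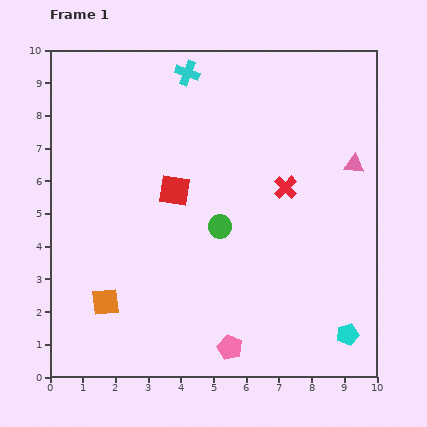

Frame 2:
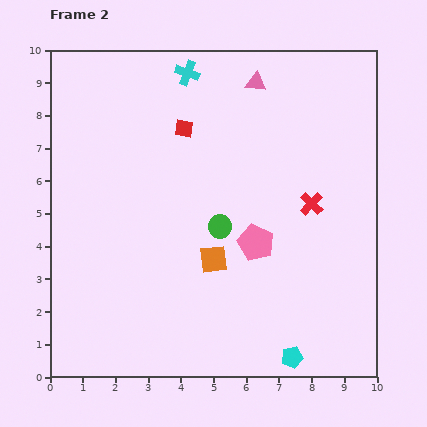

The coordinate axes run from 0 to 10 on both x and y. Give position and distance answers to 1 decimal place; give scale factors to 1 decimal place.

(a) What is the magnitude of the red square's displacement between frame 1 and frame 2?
1.9

The red square moved from (3.8, 5.7) to (4.1, 7.6), a distance of √(0.3² + 1.9²) ≈ 1.9.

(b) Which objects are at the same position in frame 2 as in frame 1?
the cyan cross, the green circle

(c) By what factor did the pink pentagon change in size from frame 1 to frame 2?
1.4×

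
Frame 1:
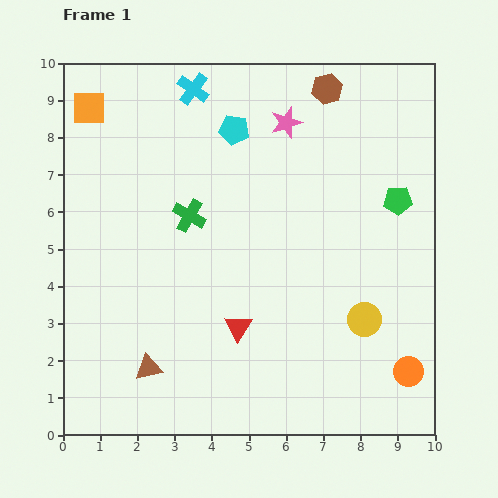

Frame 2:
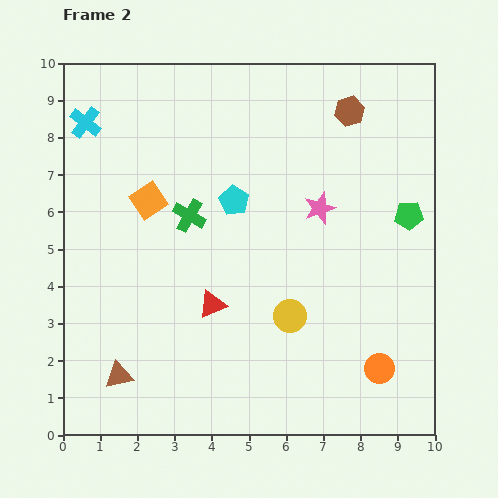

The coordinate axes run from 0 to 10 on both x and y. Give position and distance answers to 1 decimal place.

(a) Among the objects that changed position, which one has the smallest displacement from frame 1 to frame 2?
the green pentagon

(moved 0.5)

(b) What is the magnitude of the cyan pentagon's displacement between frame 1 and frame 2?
1.9

The cyan pentagon moved from (4.6, 8.2) to (4.6, 6.3), a distance of √(0.0² + 1.9²) ≈ 1.9.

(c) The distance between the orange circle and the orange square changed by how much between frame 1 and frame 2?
-3.5

Distance in frame 1: 11.2. Distance in frame 2: 7.7.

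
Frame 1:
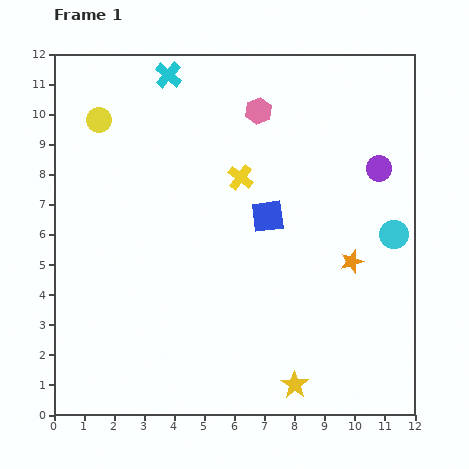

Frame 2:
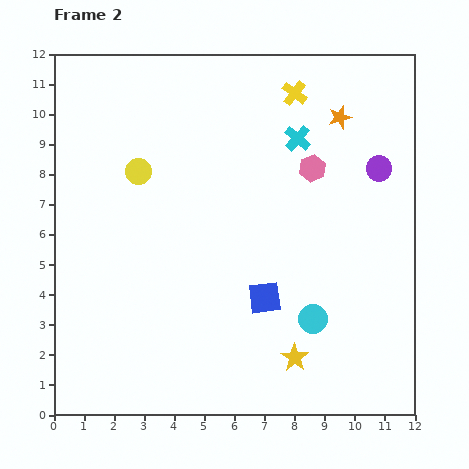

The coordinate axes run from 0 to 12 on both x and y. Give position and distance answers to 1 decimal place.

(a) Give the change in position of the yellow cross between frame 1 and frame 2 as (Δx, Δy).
(1.8, 2.8)

The yellow cross was at (6.2, 7.9) in frame 1 and (8.0, 10.7) in frame 2.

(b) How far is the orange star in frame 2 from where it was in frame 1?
4.8

The orange star moved from (9.9, 5.1) to (9.5, 9.9), a distance of √(0.4² + 4.8²) ≈ 4.8.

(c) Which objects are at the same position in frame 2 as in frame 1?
the purple circle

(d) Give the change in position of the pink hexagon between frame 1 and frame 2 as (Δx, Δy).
(1.8, -1.9)

The pink hexagon was at (6.8, 10.1) in frame 1 and (8.6, 8.2) in frame 2.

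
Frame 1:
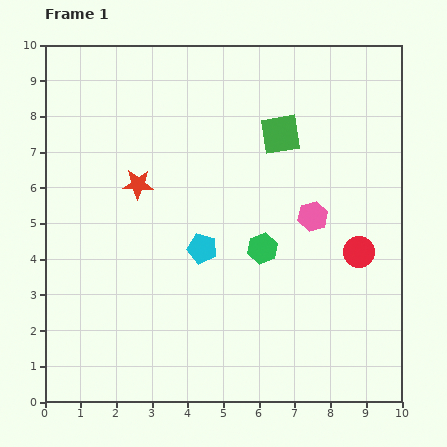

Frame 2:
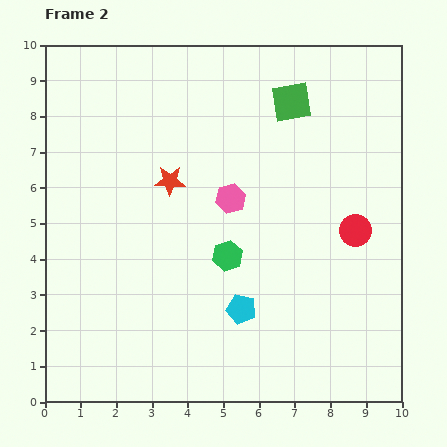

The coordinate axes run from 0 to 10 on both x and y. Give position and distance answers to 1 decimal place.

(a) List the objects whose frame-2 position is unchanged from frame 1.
none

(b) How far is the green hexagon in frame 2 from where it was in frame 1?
1.0

The green hexagon moved from (6.1, 4.3) to (5.1, 4.1), a distance of √(1.0² + 0.2²) ≈ 1.0.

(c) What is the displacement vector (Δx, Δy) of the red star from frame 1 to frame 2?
(0.9, 0.1)

The red star was at (2.6, 6.1) in frame 1 and (3.5, 6.2) in frame 2.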